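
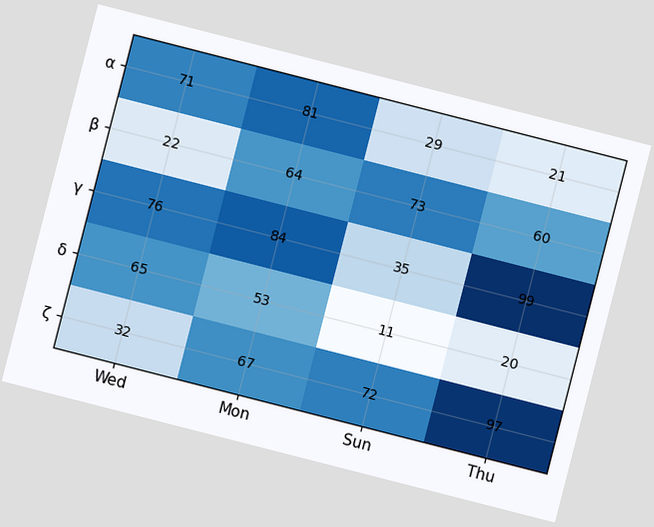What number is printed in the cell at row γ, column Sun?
35

The chart is tilted about 14° clockwise. The (γ, Sun) cell reads 35.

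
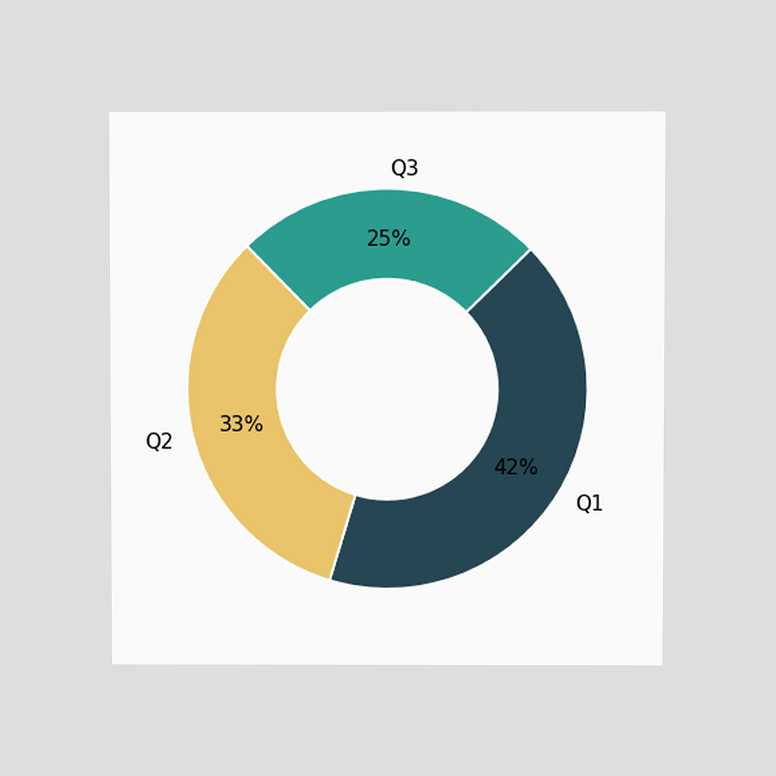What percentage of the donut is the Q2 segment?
33%

The chart is viewed at a slight angle. The Q2 segment takes up 33% of the ring.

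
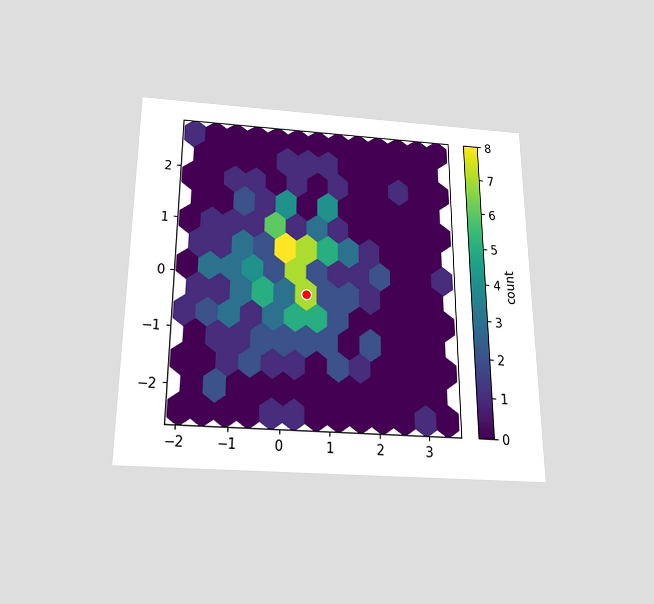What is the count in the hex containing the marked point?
The chart is viewed slightly from below. The marked hex reads 7 on the colorbar.

7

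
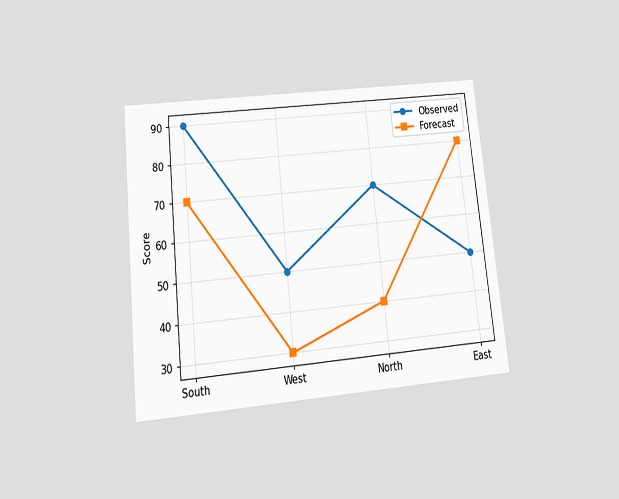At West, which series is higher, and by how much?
Observed, by 20

The chart is tilted about 6° counter-clockwise and viewed slightly from below. At West, Observed sits above the other line by 20.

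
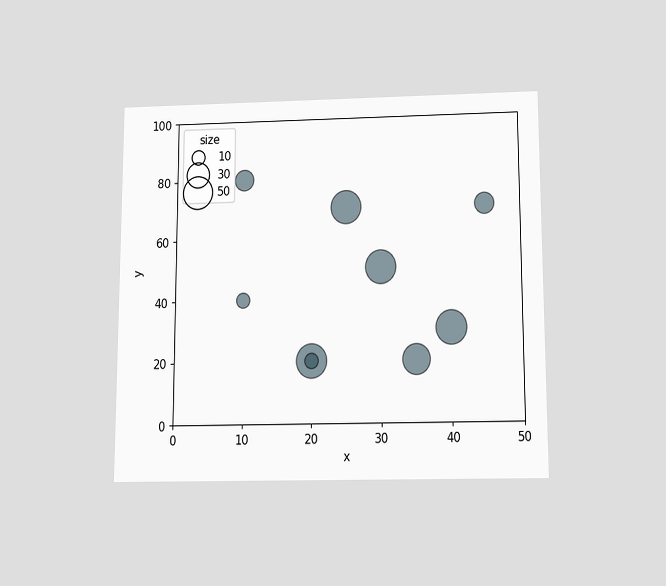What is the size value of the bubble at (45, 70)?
The chart is viewed slightly from below. Matching the bubble at (45, 70) against the size legend gives 20.

20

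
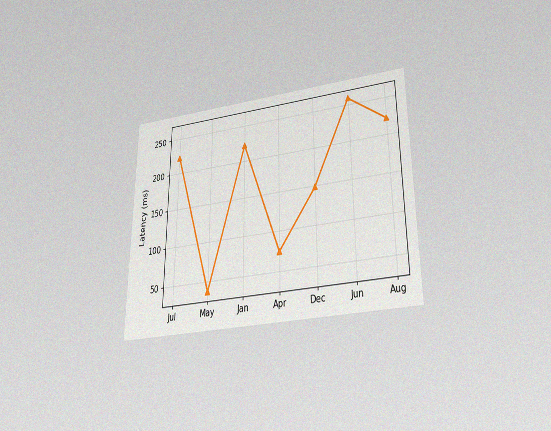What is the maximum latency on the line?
The chart is viewed slightly from below, with some photo noise. The highest point is at Jun, and reading across to the y-axis gives 259ms.

259ms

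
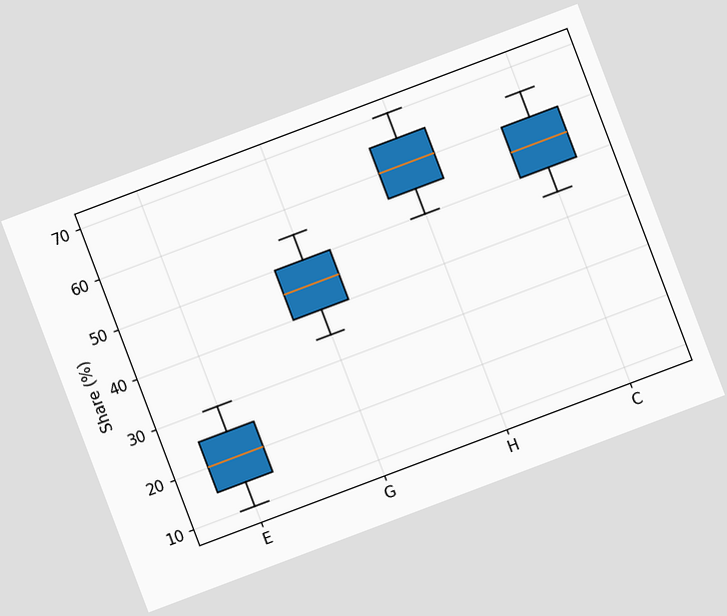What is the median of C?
The chart is tilted about 21° counter-clockwise. The median line in the C box sits at 55%.

55%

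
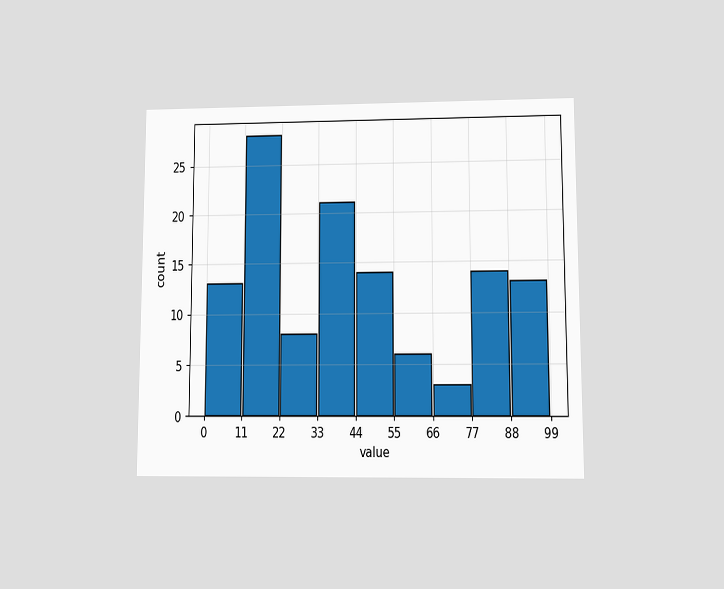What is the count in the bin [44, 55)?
14

The chart is viewed at a slight angle. The [44, 55) bin has height 14.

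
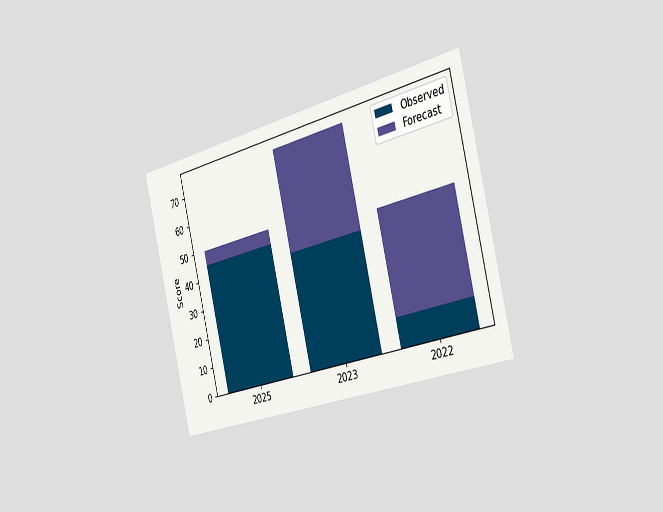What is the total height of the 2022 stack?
45

The chart is tilted about 14° counter-clockwise and viewed slightly from the right. The 2022 stack's top reaches 45 on the y-axis.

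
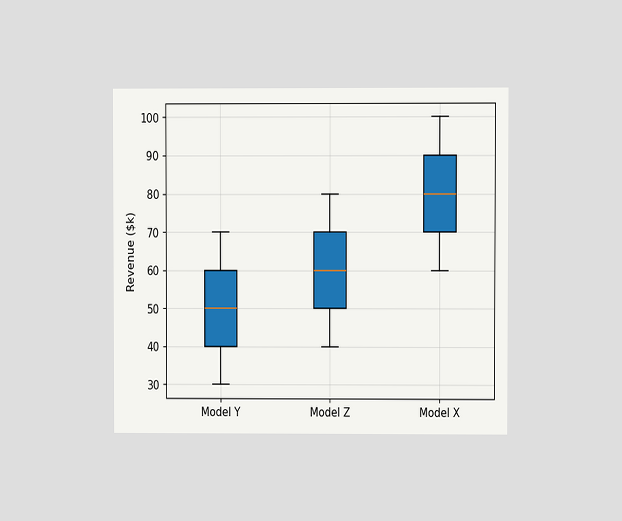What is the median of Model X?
The chart is viewed at a slight angle. The median line in the Model X box sits at $80k.

$80k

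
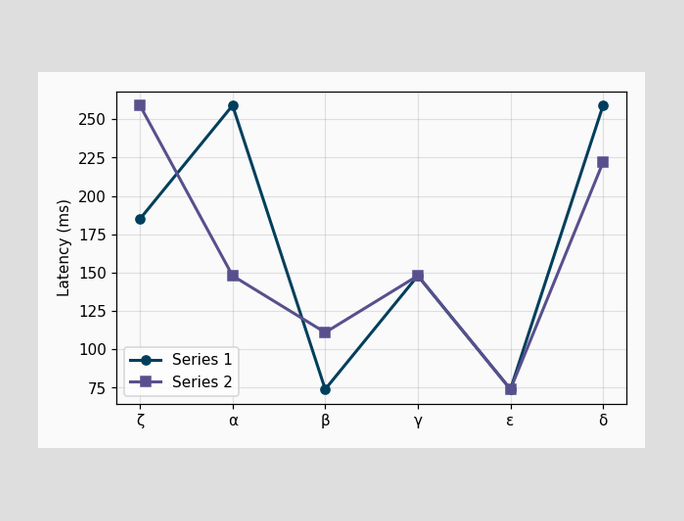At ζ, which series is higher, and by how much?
Series 2, by 74ms

At ζ, Series 2 sits above the other line by 74ms.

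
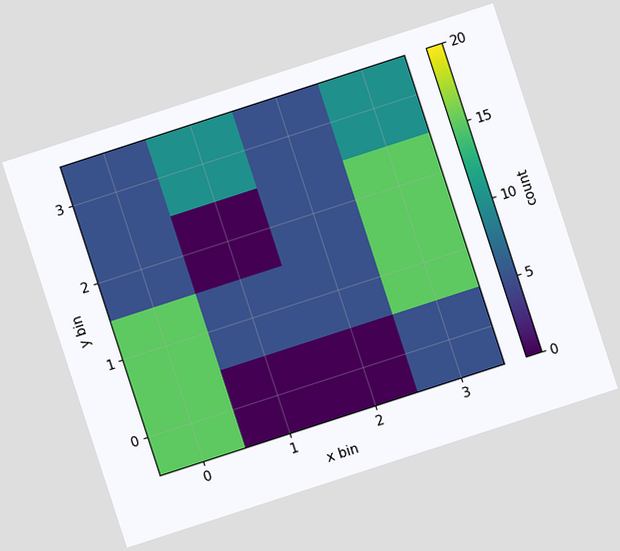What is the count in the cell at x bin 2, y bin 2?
The chart is tilted about 18° counter-clockwise. Matching the cell (2, 2) against the colorbar gives 5.

5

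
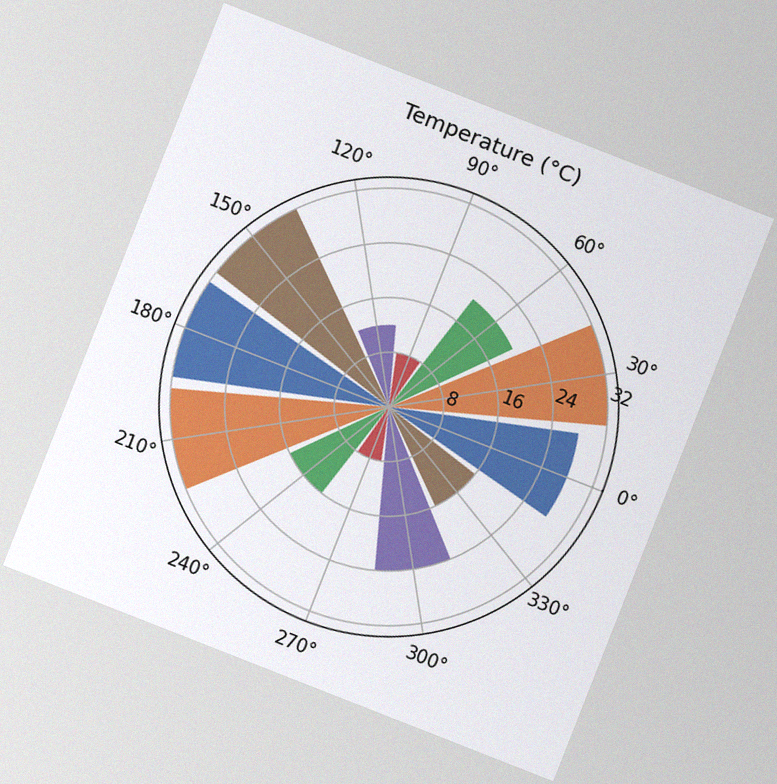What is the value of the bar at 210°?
32°C

The chart is tilted about 21° clockwise, with some photo noise. The bar at 210° reaches 32°C on the radial axis.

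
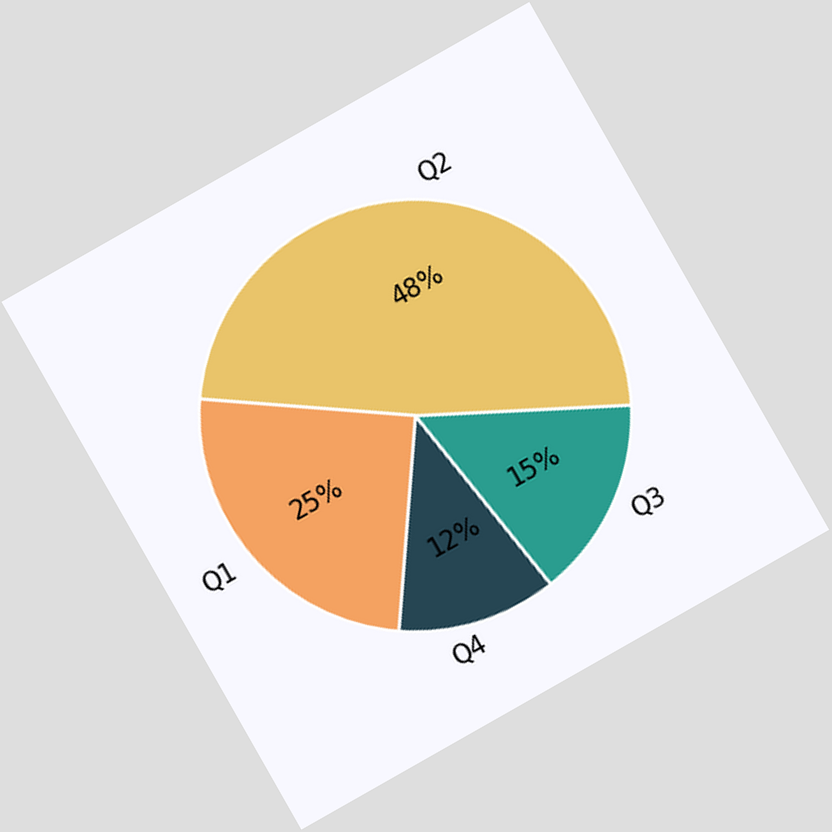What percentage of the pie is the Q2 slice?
48%

The chart is tilted about 30° counter-clockwise. The Q2 slice takes up 48% of the pie.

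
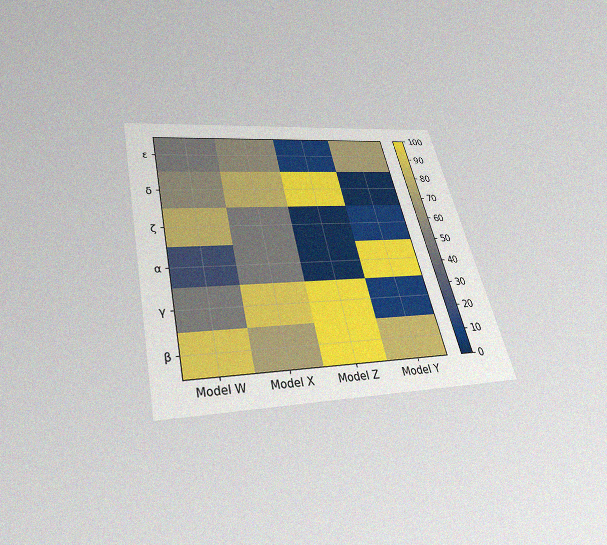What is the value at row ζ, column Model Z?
0

The chart is tilted about 13° counter-clockwise and viewed slightly from below, with some photo noise. Matching cell (ζ, Model Z) against the colorbar gives 0.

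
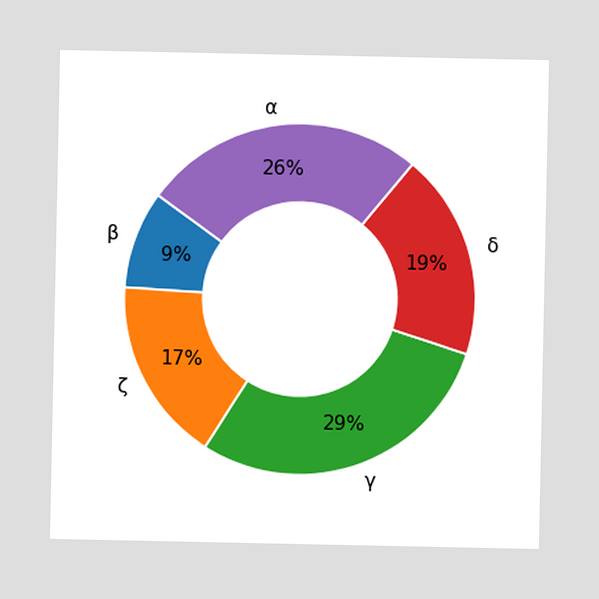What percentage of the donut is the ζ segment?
The ζ segment takes up 17% of the ring.

17%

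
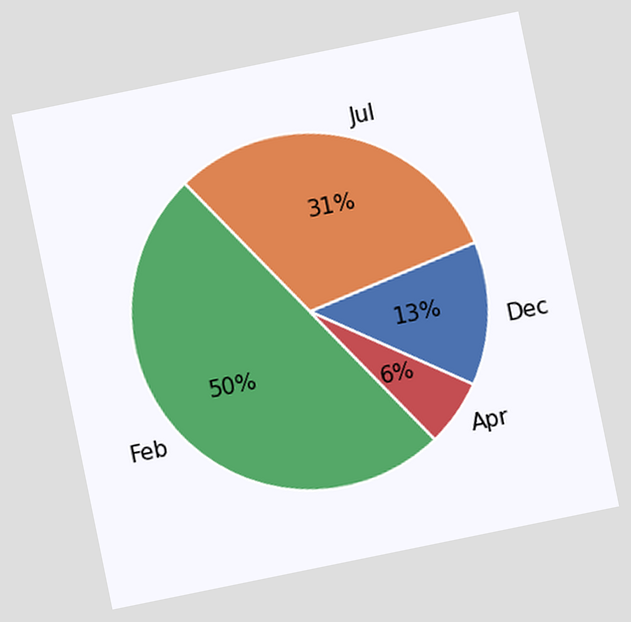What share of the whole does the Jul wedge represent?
31%

The chart is tilted about 12° counter-clockwise. The Jul slice takes up 31% of the pie.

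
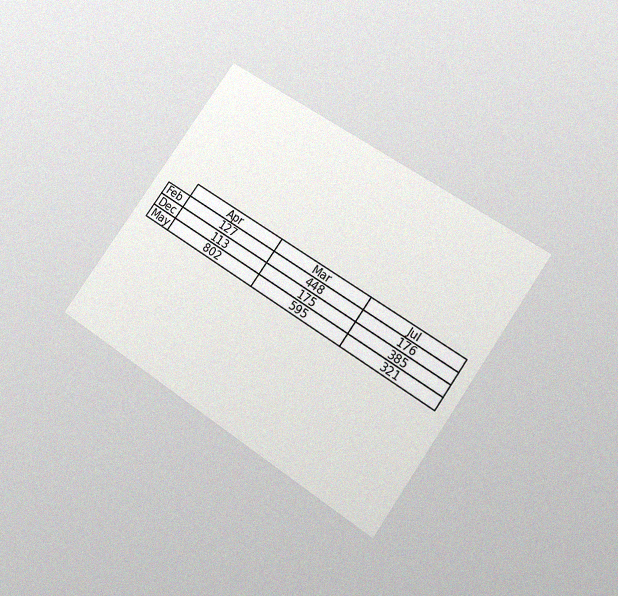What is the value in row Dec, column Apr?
The chart is tilted about 35° clockwise and viewed slightly from below, with some photo noise. The (Dec, Apr) cell reads 113.

113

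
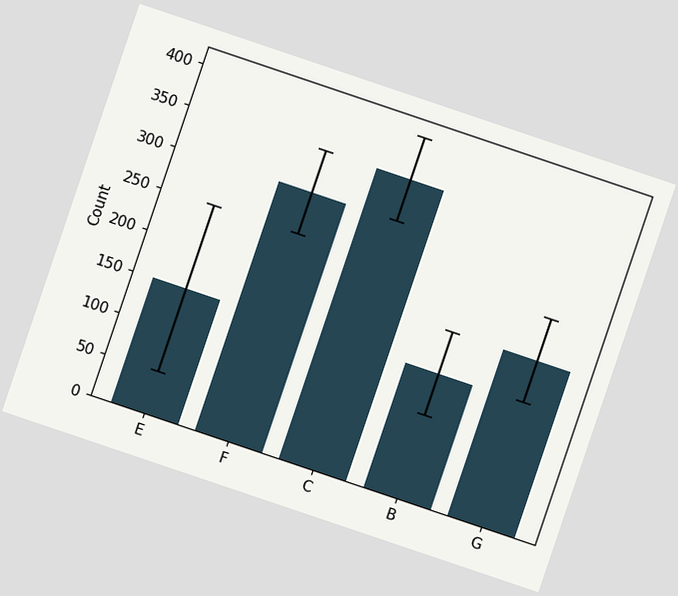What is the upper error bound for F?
The chart is tilted about 19° clockwise. The F bar's upper whisker reaches 350.

350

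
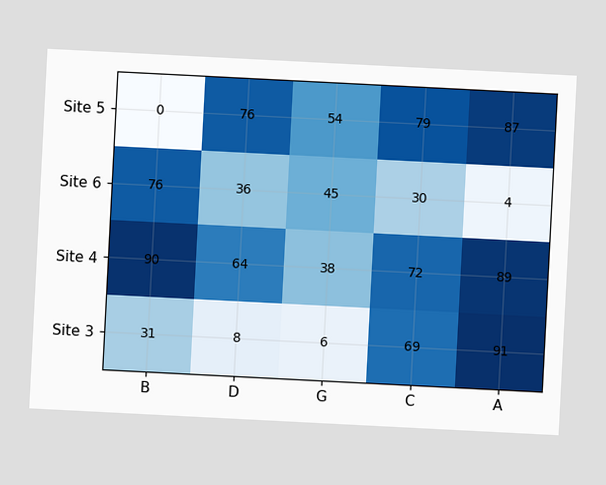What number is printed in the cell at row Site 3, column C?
69

The chart is tilted about 3° clockwise. The (Site 3, C) cell reads 69.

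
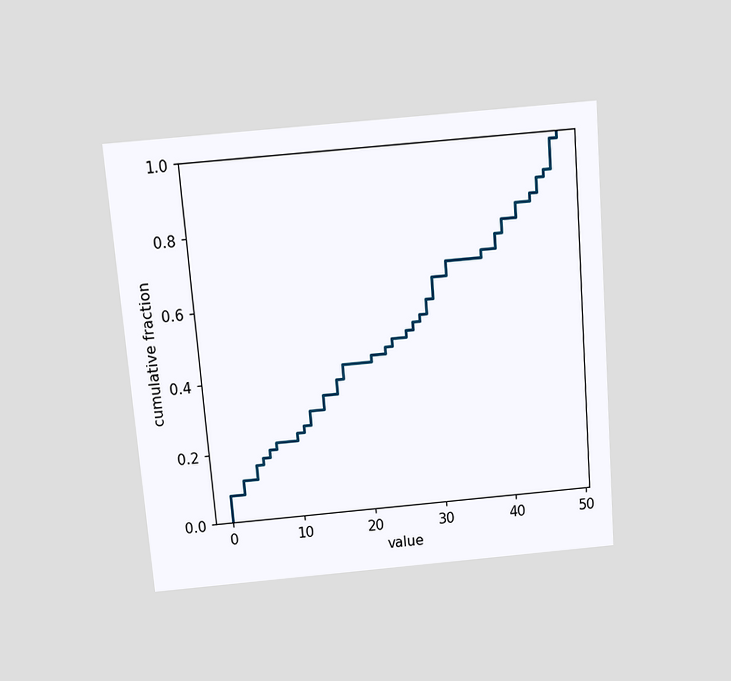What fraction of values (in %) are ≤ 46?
The chart is tilted about 5° counter-clockwise and viewed slightly from above. At x=46 the ECDF step is at 90%.

90%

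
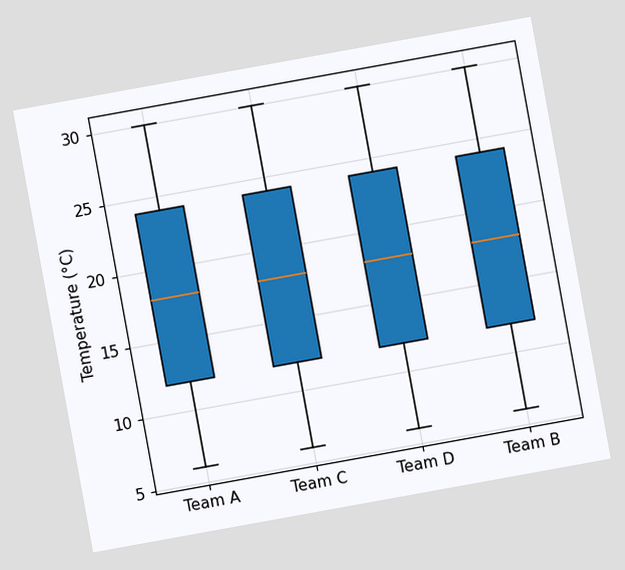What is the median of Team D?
The chart is tilted about 10° counter-clockwise. The median line in the Team D box sits at 18°C.

18°C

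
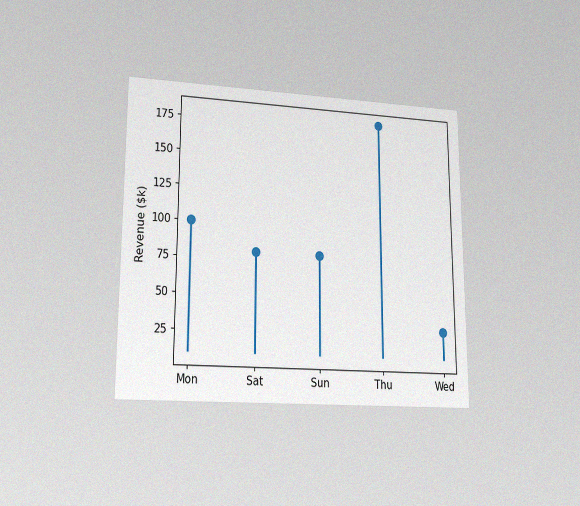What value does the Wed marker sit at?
$30k

The chart is viewed at a slight angle, with some photo noise. The Wed marker sits at $30k.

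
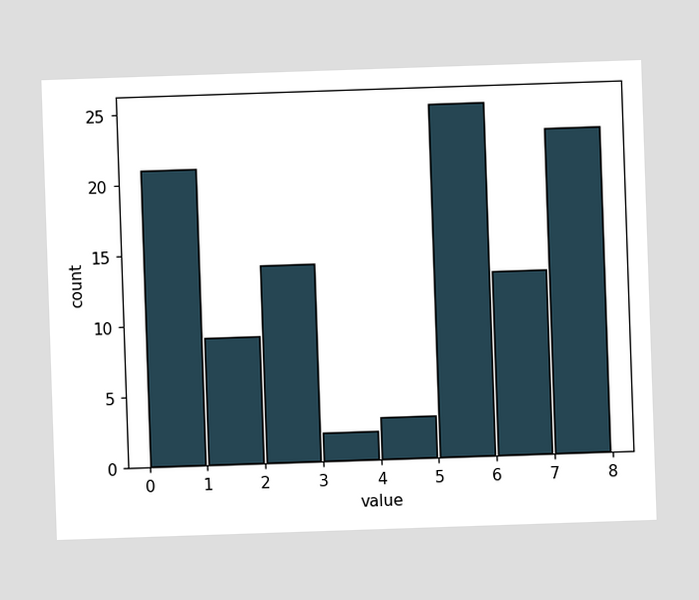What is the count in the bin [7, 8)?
The [7, 8) bin has height 23.

23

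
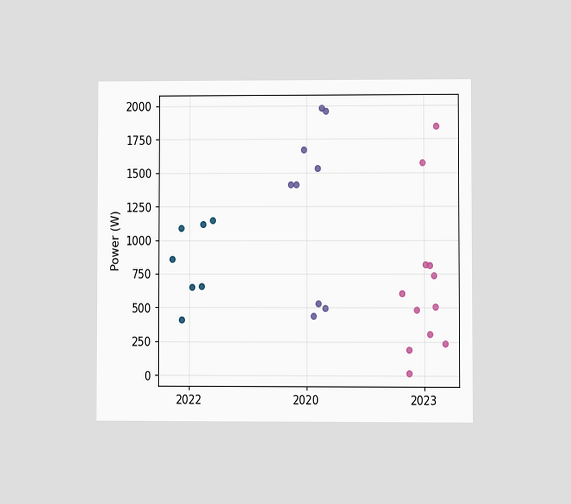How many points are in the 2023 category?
12

The chart is viewed at a slight angle. Counting the markers in the 2023 column gives 12.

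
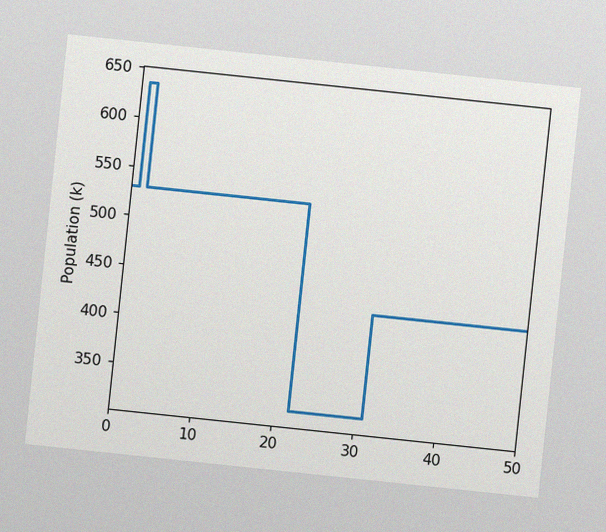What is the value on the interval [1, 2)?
The chart is tilted about 6° clockwise, with some photo noise. On [1, 2) the step sits at 636k.

636k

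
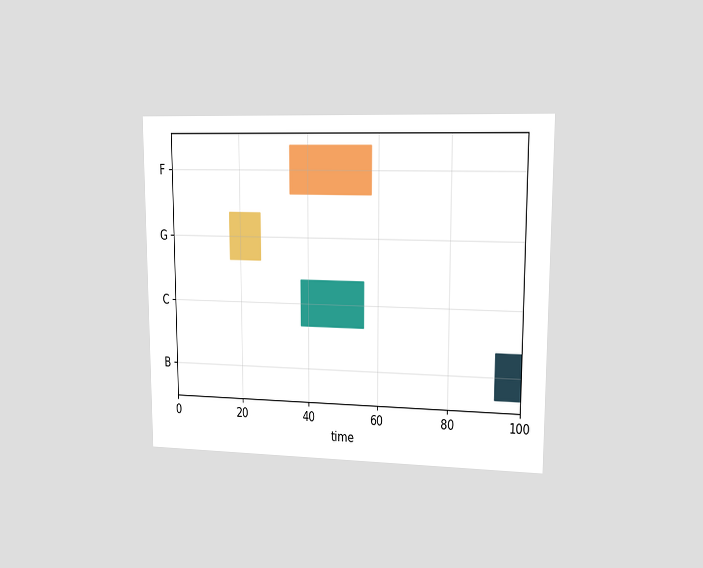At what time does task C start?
38

The chart is viewed at a slight angle. The C bar begins at t=38.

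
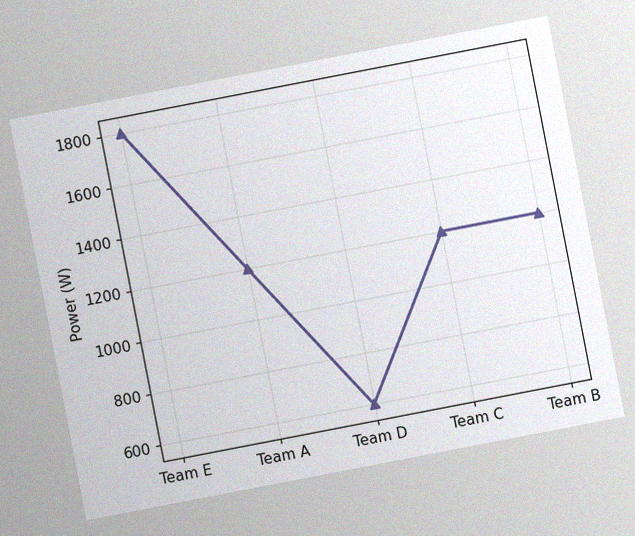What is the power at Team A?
1200W

The chart is tilted about 11° counter-clockwise, with some photo noise. At Team A, the line is at 1200W.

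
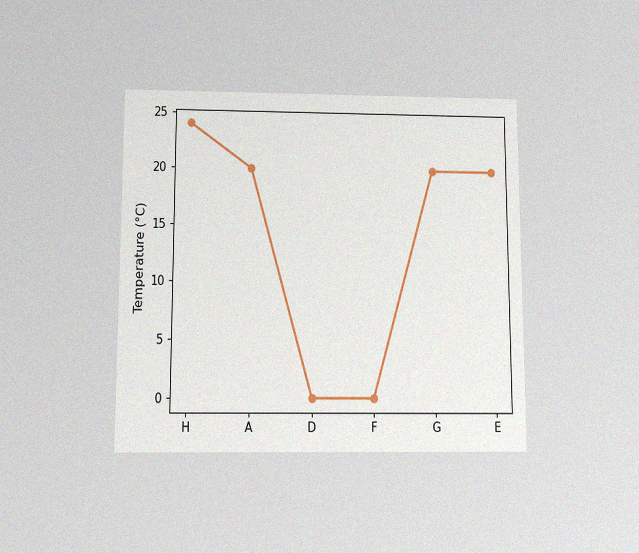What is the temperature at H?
24°C

The chart is viewed slightly from below, with some photo noise. At H, the line is at 24°C.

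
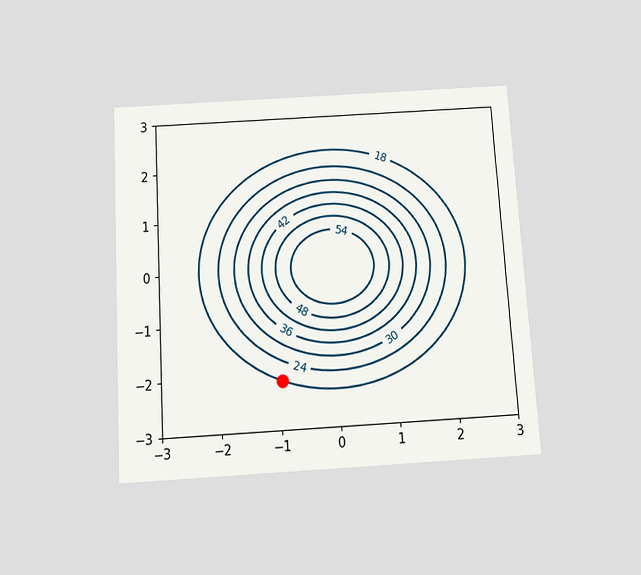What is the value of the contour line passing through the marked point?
18

The chart is tilted about 3° counter-clockwise and viewed slightly from below. The marked point sits on the contour labelled 18.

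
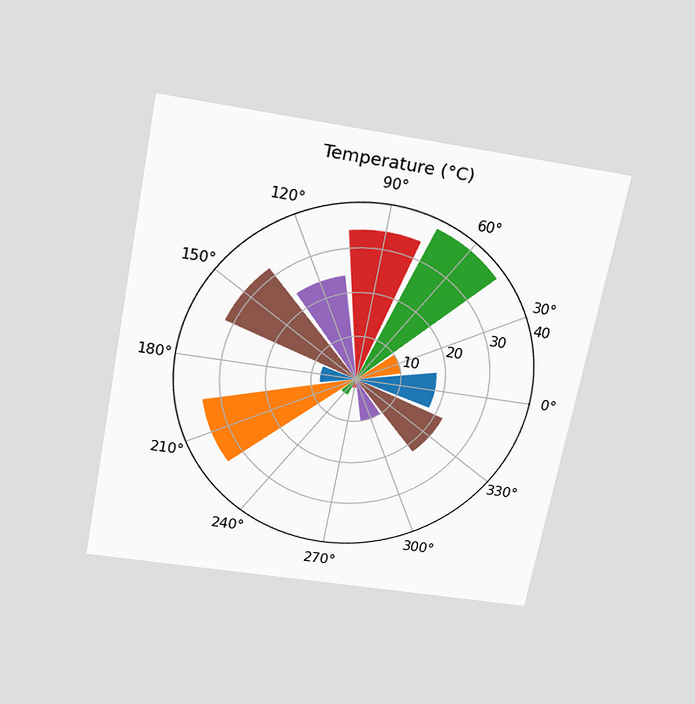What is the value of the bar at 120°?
The chart is tilted about 11° clockwise and viewed slightly from above. The bar at 120° reaches 24°C on the radial axis.

24°C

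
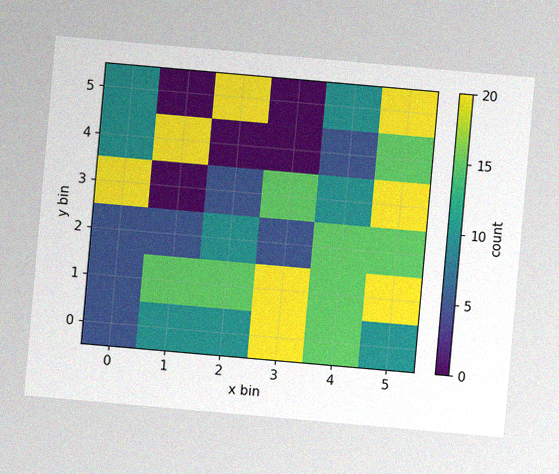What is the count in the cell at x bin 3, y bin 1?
The chart is tilted about 5° clockwise, with some photo noise. Matching the cell (3, 1) against the colorbar gives 20.

20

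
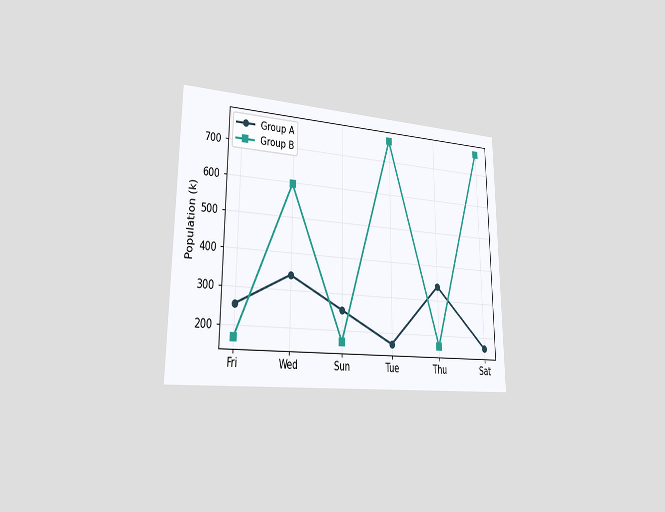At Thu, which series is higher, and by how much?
Group A, by 170k

The chart is viewed slightly from the left. At Thu, Group A sits above the other line by 170k.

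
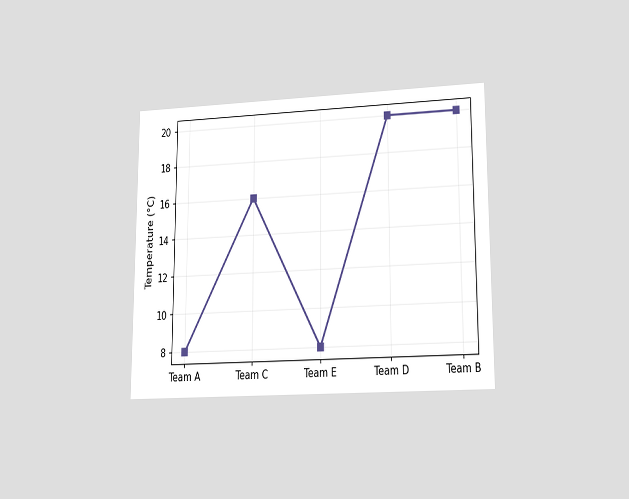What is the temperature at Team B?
20°C

The chart is viewed at a slight angle. At Team B, the line is at 20°C.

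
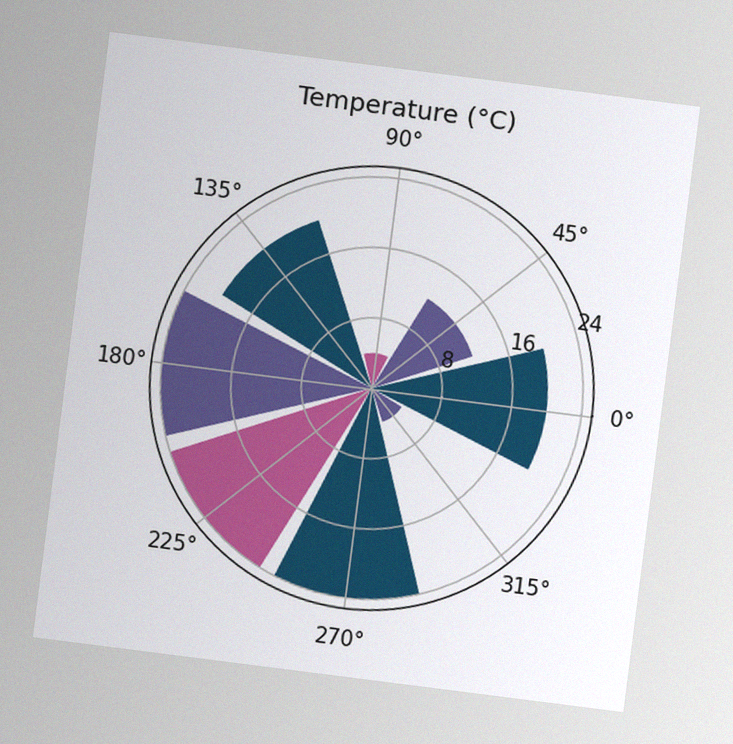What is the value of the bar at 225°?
24°C

The chart is tilted about 7° clockwise, with some photo noise. The bar at 225° reaches 24°C on the radial axis.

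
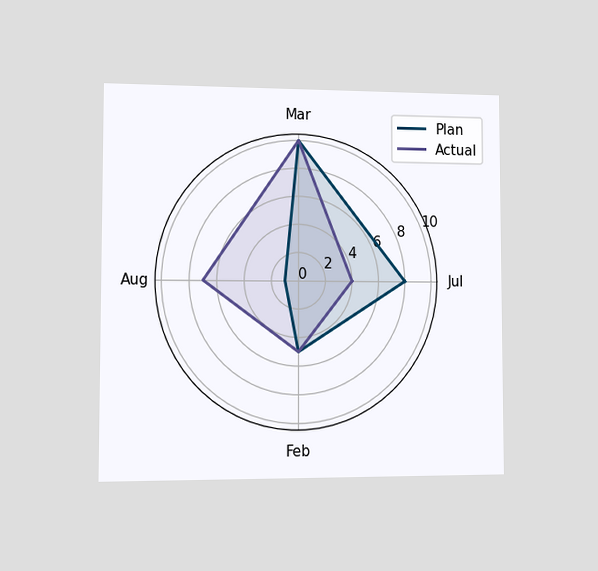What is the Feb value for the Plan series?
The chart is viewed at a slight angle. On the Feb axis, Plan reaches 5.

5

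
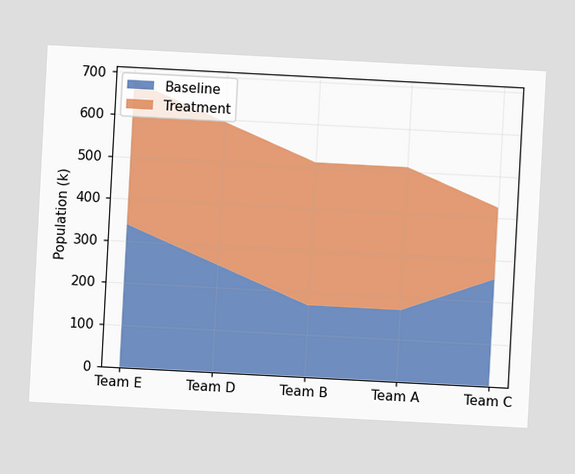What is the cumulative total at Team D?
The chart is tilted about 3° clockwise. The stacked total at Team D reaches 595k.

595k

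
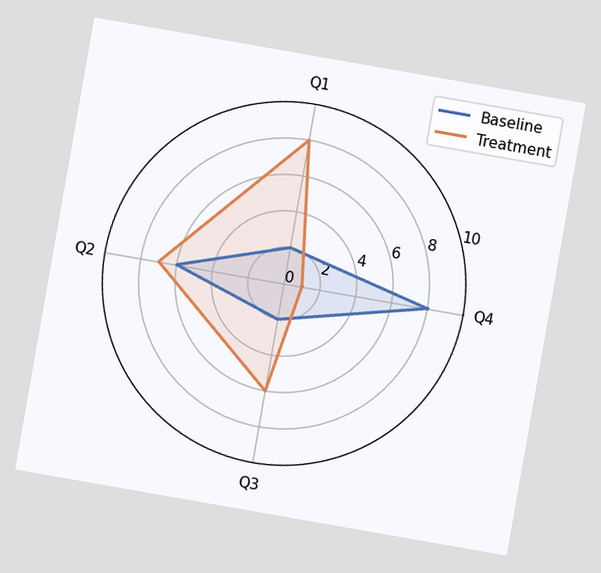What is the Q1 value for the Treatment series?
The chart is tilted about 10° clockwise. On the Q1 axis, Treatment reaches 8.

8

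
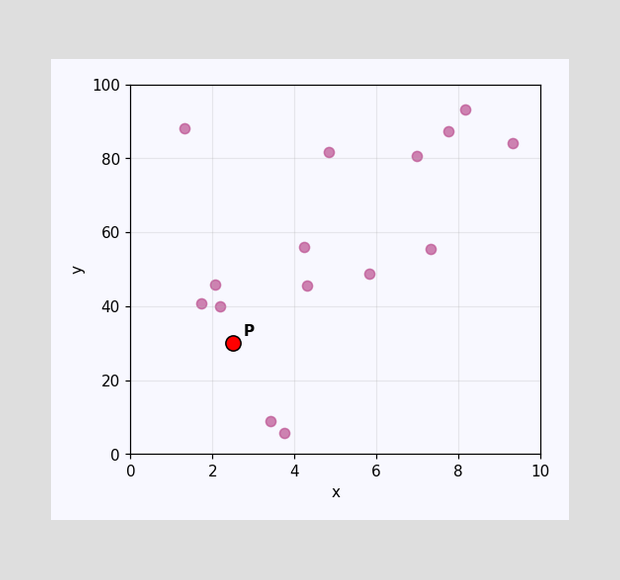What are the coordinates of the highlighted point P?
Following the gridlines from P to each axis, P sits at (2.5, 30).

(2.5, 30)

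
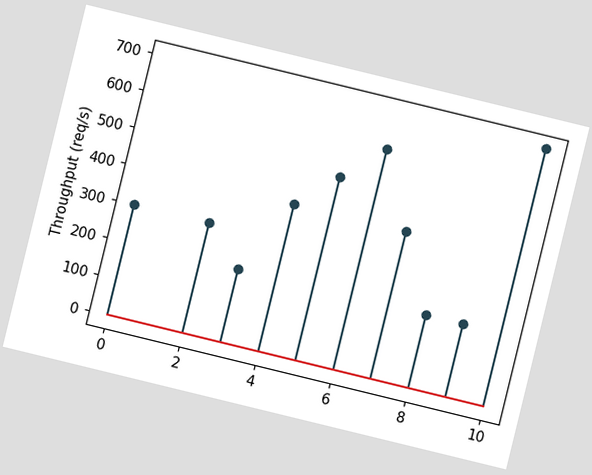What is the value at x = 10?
The chart is tilted about 14° clockwise. The stem at x=10 reaches 700req/s.

700req/s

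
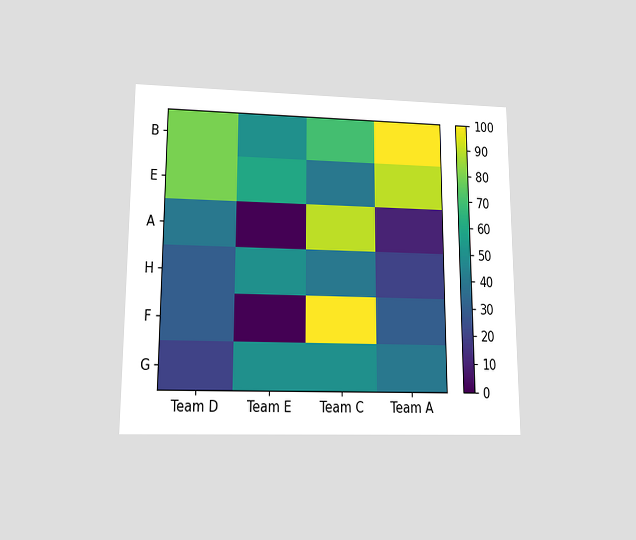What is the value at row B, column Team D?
The chart is viewed at a slight angle. Matching cell (B, Team D) against the colorbar gives 80.

80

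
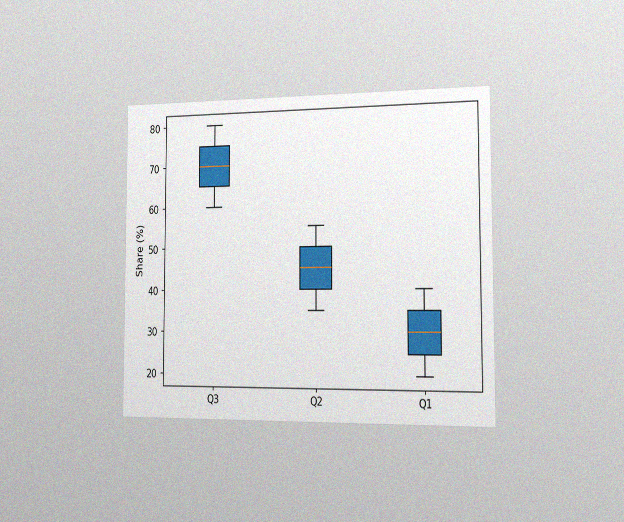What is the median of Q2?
The chart is viewed slightly from the right, with some photo noise. The median line in the Q2 box sits at 45%.

45%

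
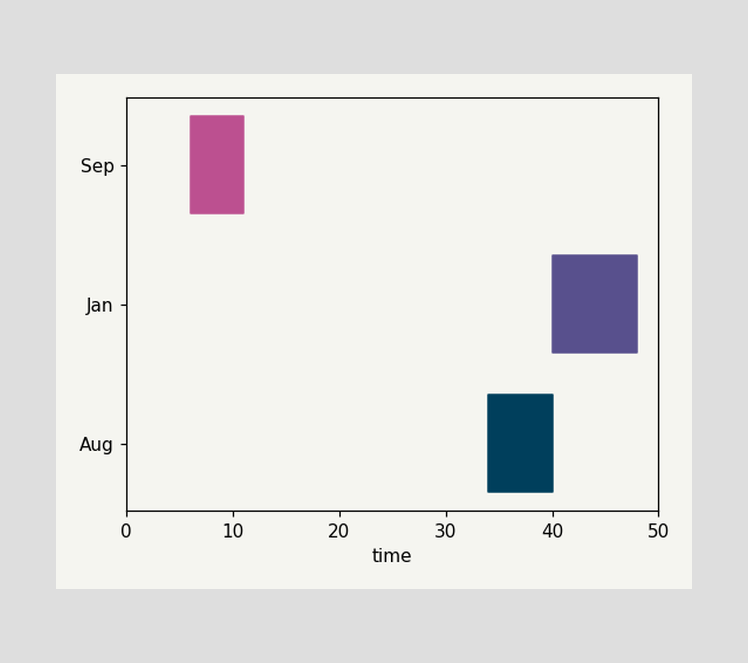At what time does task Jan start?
40

The Jan bar begins at t=40.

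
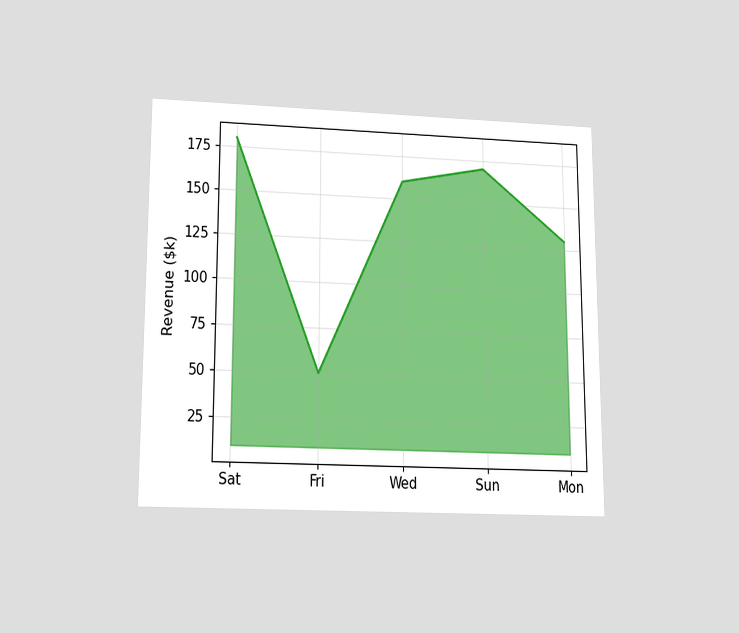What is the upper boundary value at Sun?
$170k

The chart is viewed slightly from below. At Sun the upper boundary is at $170k.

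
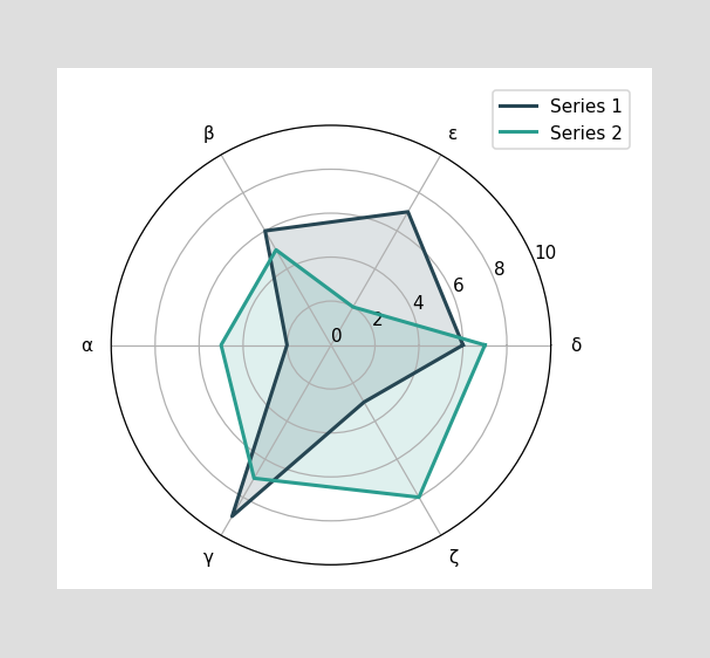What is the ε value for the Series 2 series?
On the ε axis, Series 2 reaches 2.

2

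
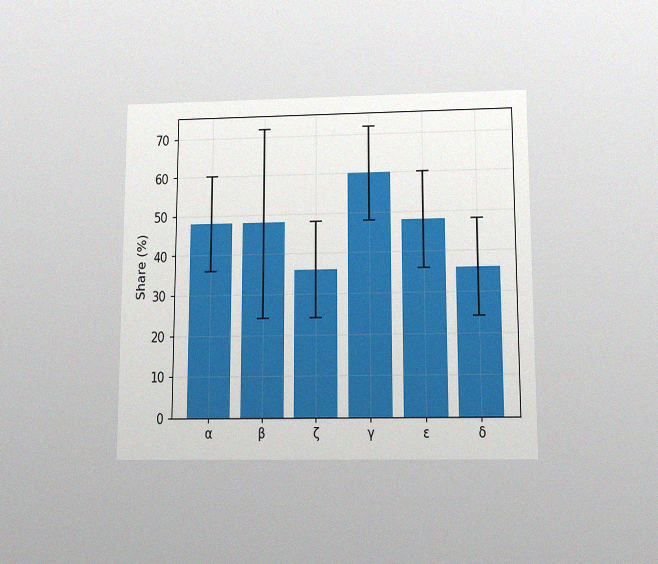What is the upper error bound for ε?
The chart is viewed slightly from below, with some photo noise. The ε bar's upper whisker reaches 60%.

60%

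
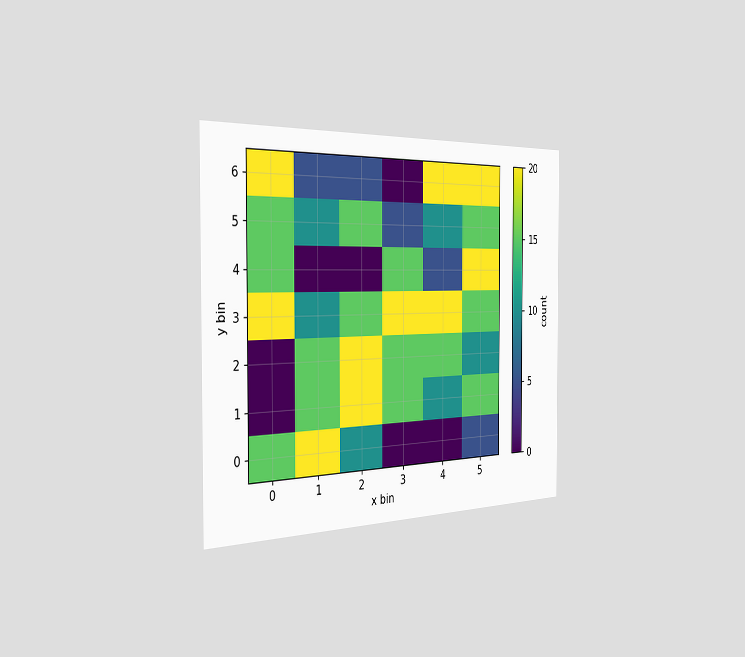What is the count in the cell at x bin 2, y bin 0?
The chart is viewed slightly from the left. Matching the cell (2, 0) against the colorbar gives 10.

10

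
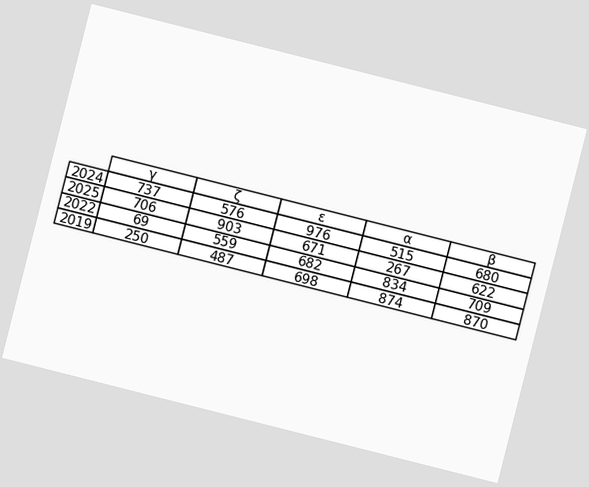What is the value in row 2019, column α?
874

The chart is tilted about 14° clockwise. The (2019, α) cell reads 874.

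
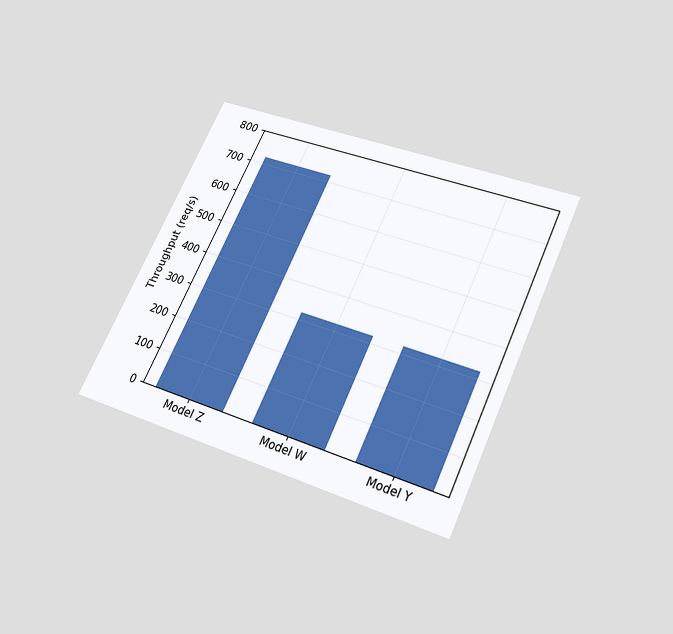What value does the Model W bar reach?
320req/s

The chart is tilted about 25° clockwise and viewed slightly from below. Reading along the chart's y-axis, the Model W bar reaches 320req/s.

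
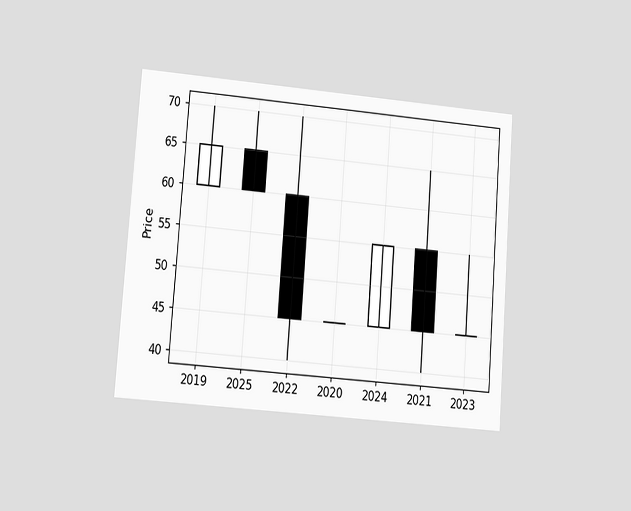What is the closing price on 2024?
55

The chart is tilted about 4° clockwise and viewed at a slight angle. The 2024 candle closes at 55.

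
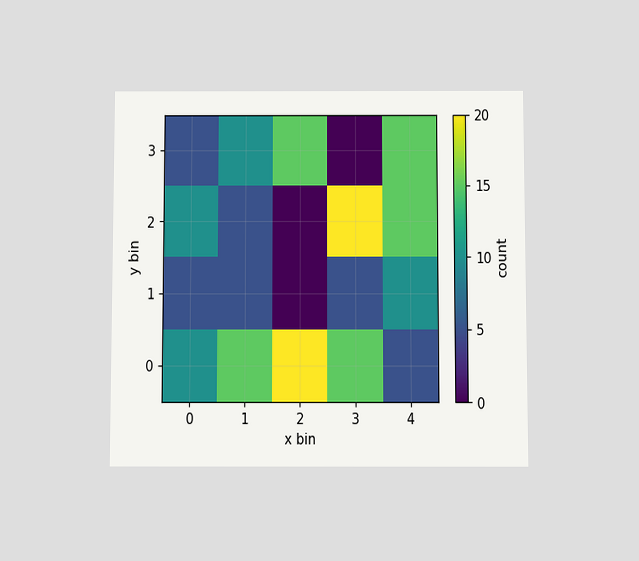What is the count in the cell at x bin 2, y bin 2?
0

The chart is viewed slightly from below. Matching the cell (2, 2) against the colorbar gives 0.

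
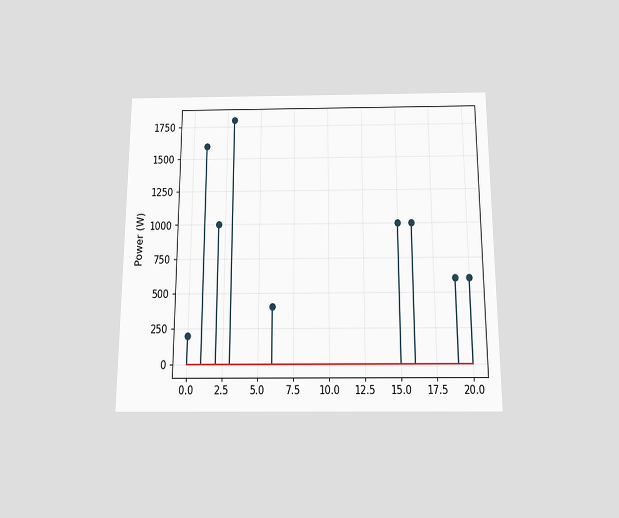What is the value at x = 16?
The chart is viewed slightly from below. The stem at x=16 reaches 1000W.

1000W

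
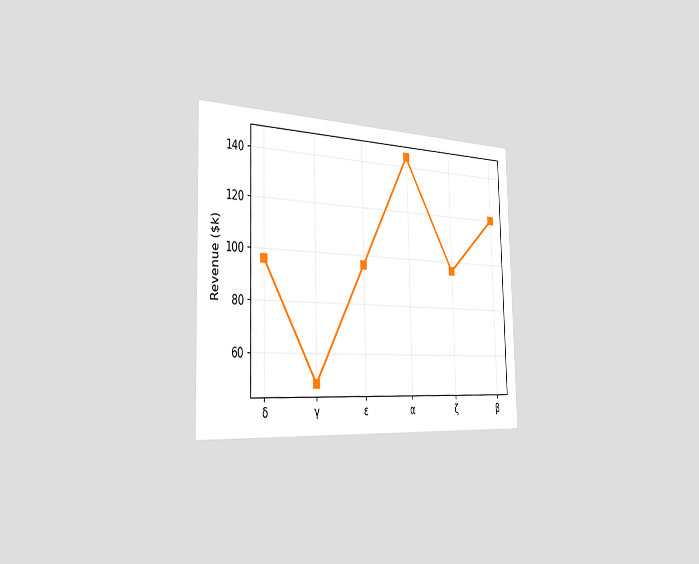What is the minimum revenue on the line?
$48k

The chart is viewed slightly from the left. The lowest point is at γ, and reading across to the y-axis gives $48k.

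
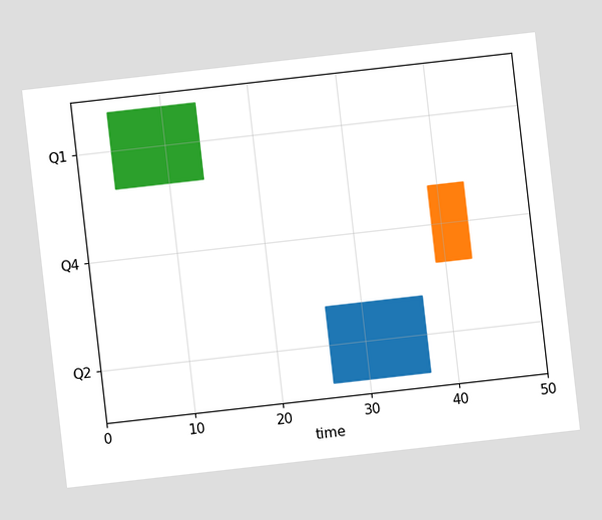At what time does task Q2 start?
26

The chart is tilted about 6° counter-clockwise. The Q2 bar begins at t=26.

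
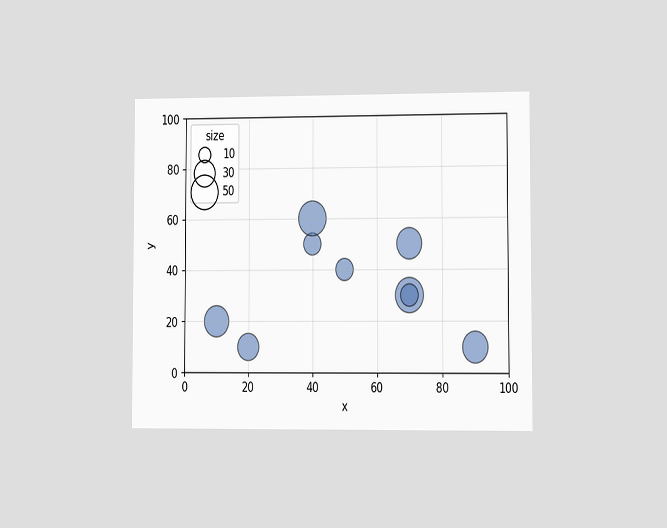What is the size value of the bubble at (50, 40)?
20

The chart is viewed slightly from the right. Matching the bubble at (50, 40) against the size legend gives 20.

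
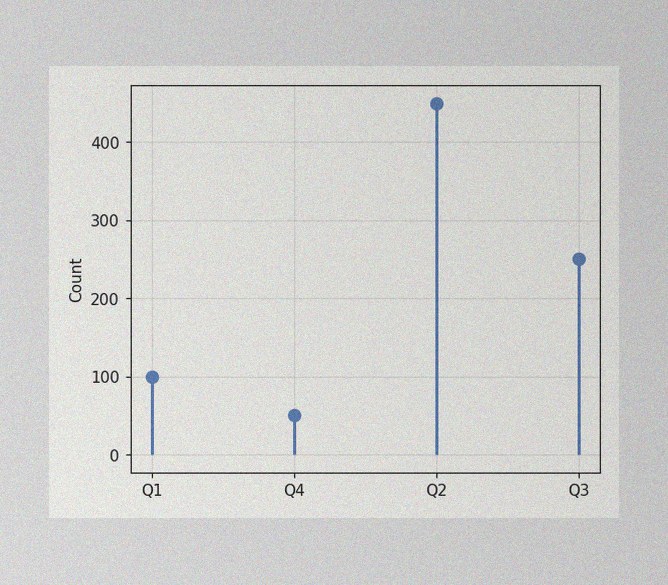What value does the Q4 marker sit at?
50

The image has some photo noise and uneven lighting. The Q4 marker sits at 50.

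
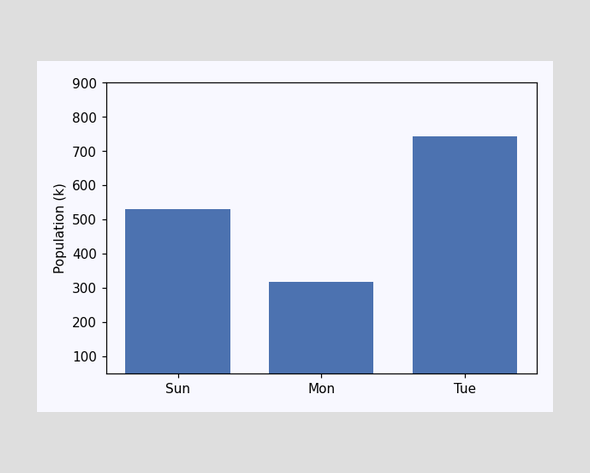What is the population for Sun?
530k

Reading along the chart's y-axis, the Sun bar reaches 530k.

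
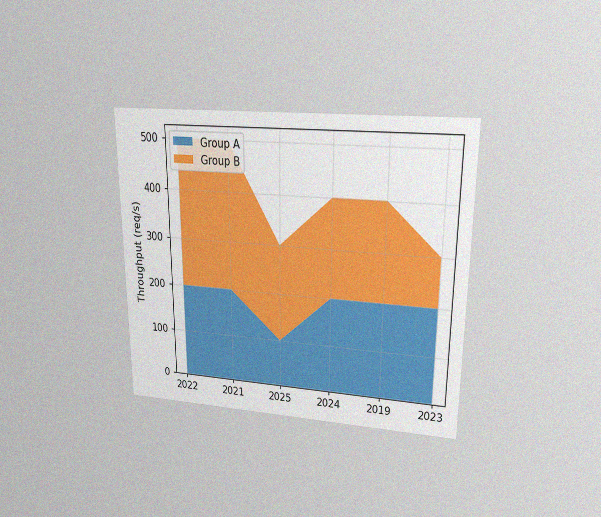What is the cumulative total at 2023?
300req/s

The chart is viewed at a slight angle, with some photo noise. The stacked total at 2023 reaches 300req/s.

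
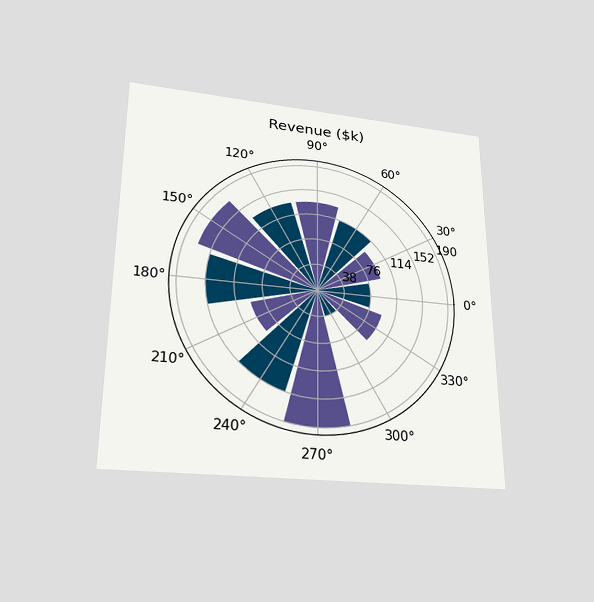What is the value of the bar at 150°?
$171k

The chart is viewed slightly from below. The bar at 150° reaches $171k on the radial axis.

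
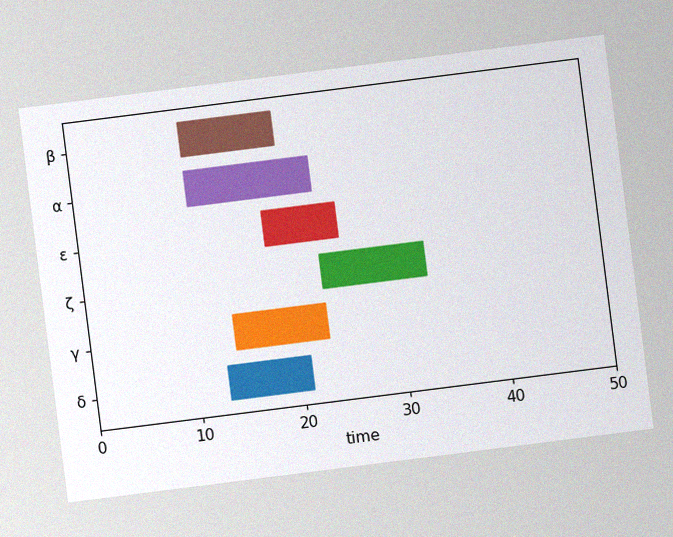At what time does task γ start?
14

The chart is tilted about 7° counter-clockwise, with some photo noise. The γ bar begins at t=14.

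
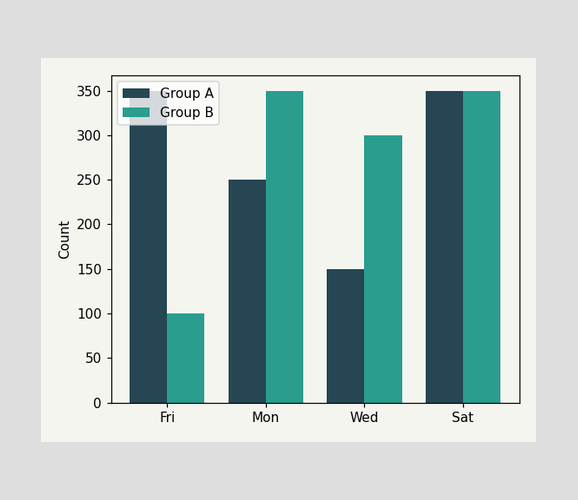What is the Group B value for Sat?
350

The Group B bar at Sat reaches 350 on the y-axis.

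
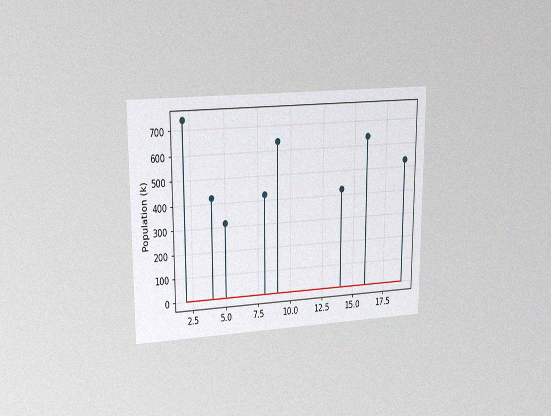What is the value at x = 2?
742k

The chart is viewed at a slight angle, with some photo noise. The stem at x=2 reaches 742k.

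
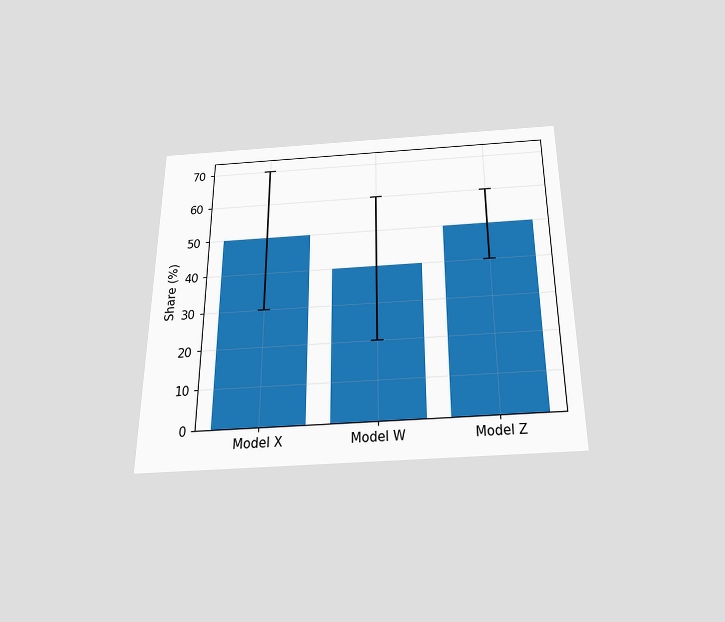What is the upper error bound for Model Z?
The chart is viewed slightly from below. The Model Z bar's upper whisker reaches 60%.

60%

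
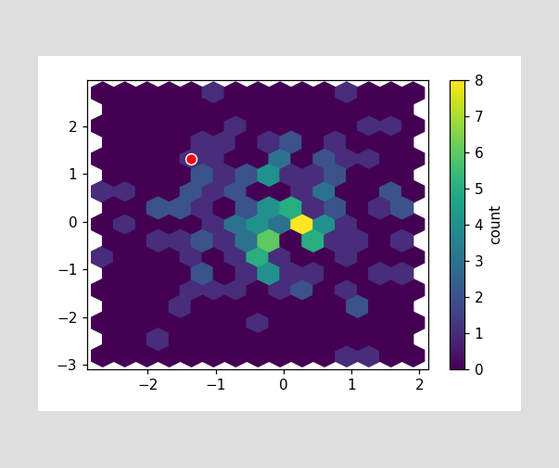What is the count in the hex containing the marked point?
1

The marked hex reads 1 on the colorbar.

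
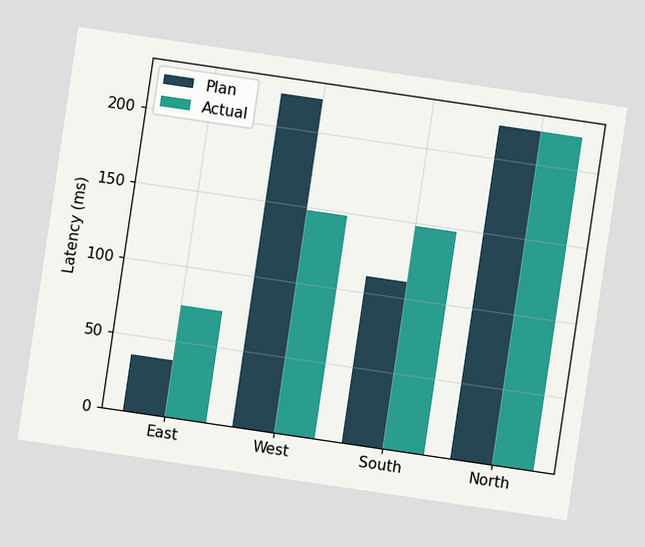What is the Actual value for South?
148ms

The chart is tilted about 8° clockwise. The Actual bar at South reaches 148ms on the y-axis.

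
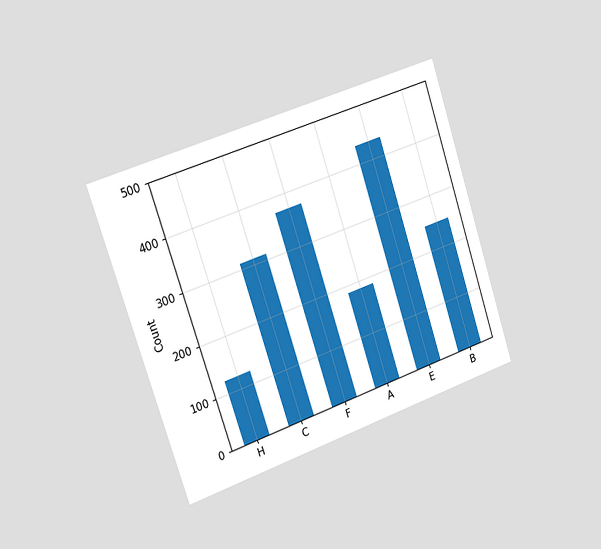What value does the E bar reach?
The chart is tilted about 18° counter-clockwise and viewed slightly from the left. Reading along the chart's y-axis, the E bar reaches 434.

434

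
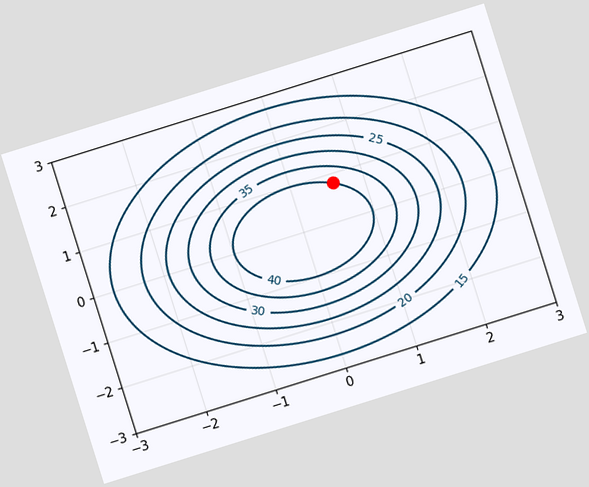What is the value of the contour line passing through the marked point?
The chart is tilted about 17° counter-clockwise. The marked point sits on the contour labelled 40.

40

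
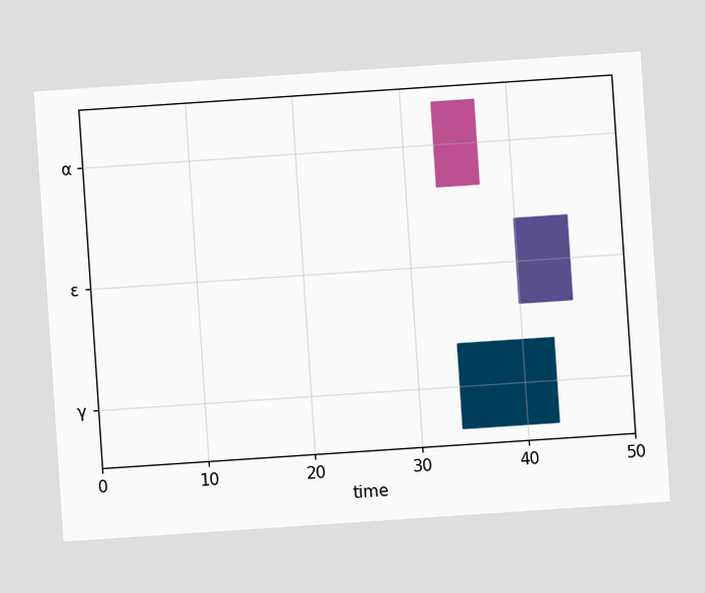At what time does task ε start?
The chart is tilted about 4° counter-clockwise. The ε bar begins at t=40.

40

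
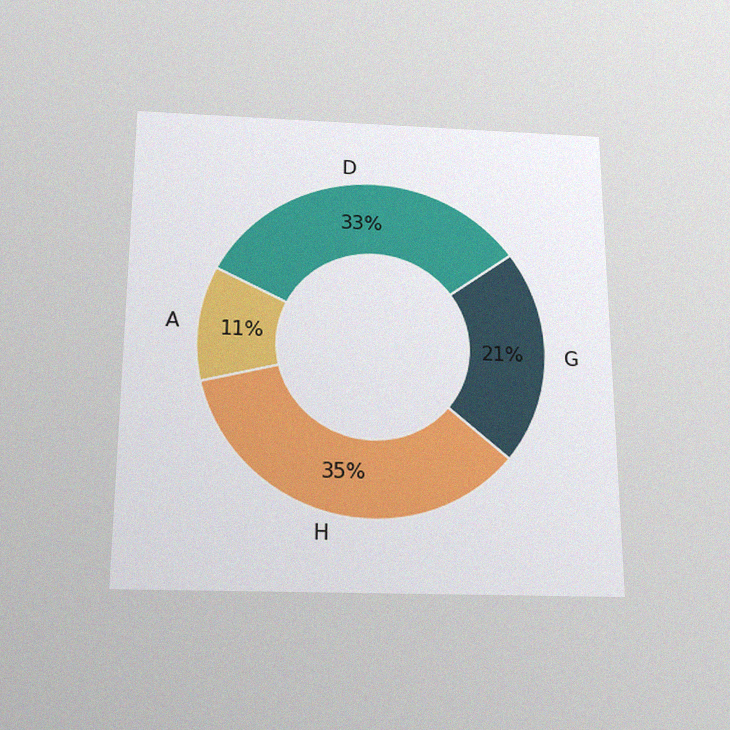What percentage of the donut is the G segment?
The chart is viewed slightly from below, with some photo noise. The G segment takes up 21% of the ring.

21%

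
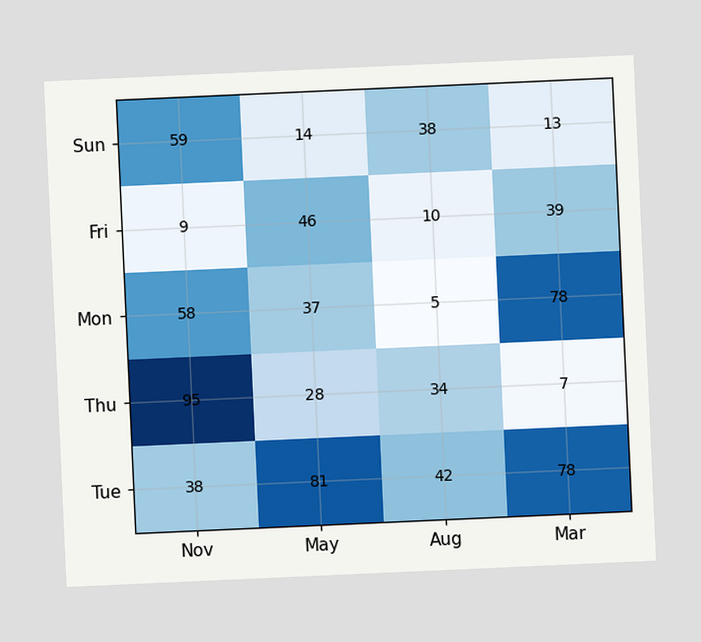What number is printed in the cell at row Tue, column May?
The chart is tilted about 3° counter-clockwise. The (Tue, May) cell reads 81.

81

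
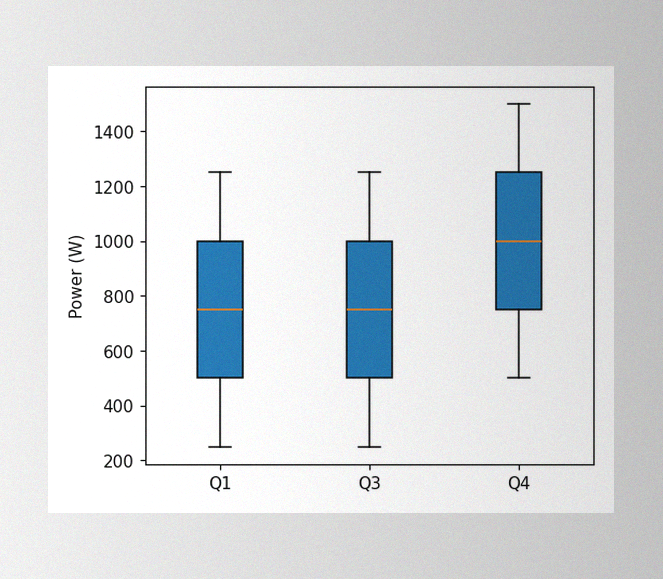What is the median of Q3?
The image has some photo noise and uneven lighting. The median line in the Q3 box sits at 750W.

750W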